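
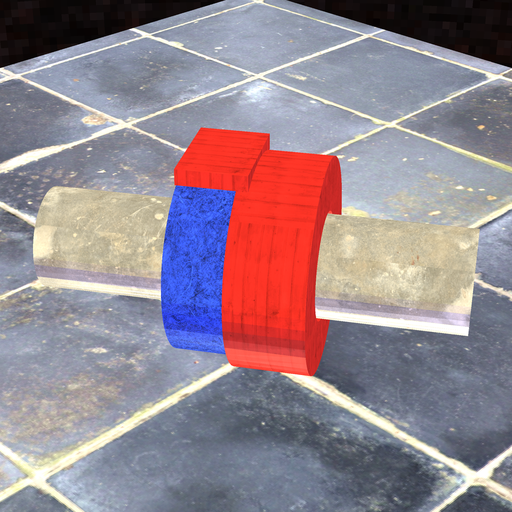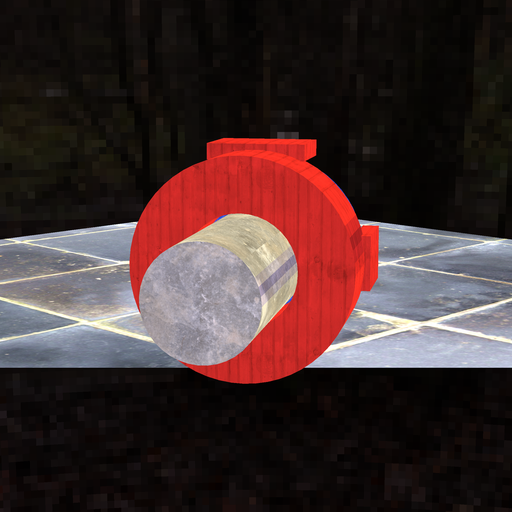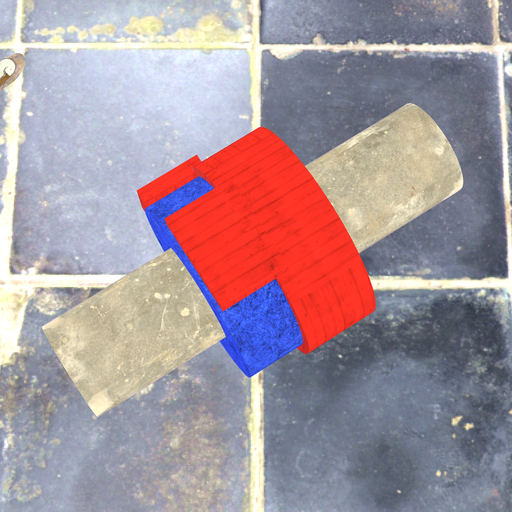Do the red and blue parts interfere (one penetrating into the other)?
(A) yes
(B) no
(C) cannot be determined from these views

(A) yes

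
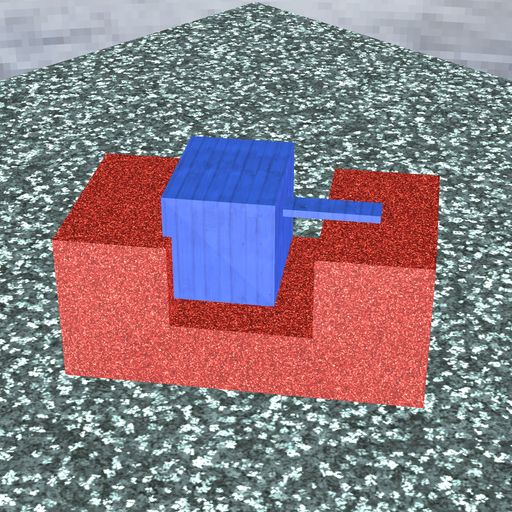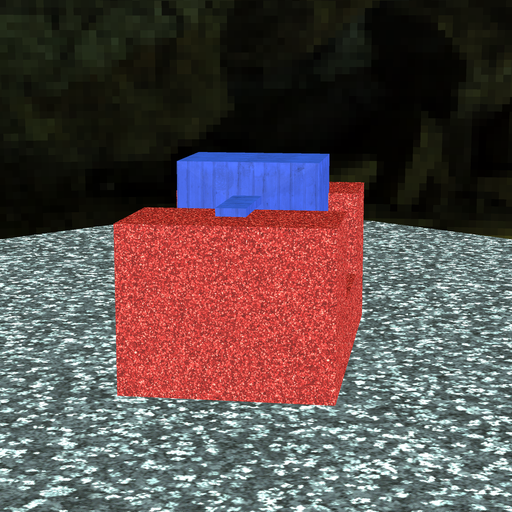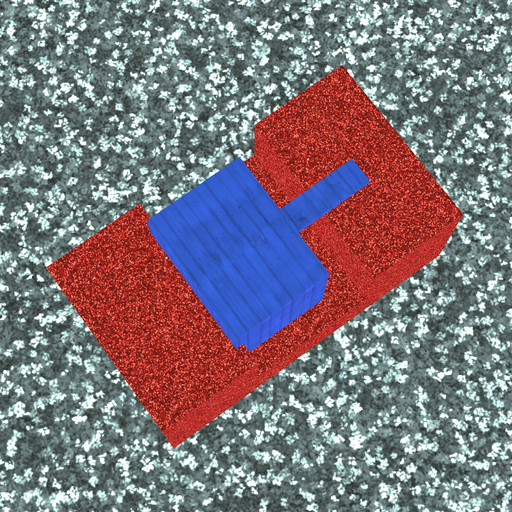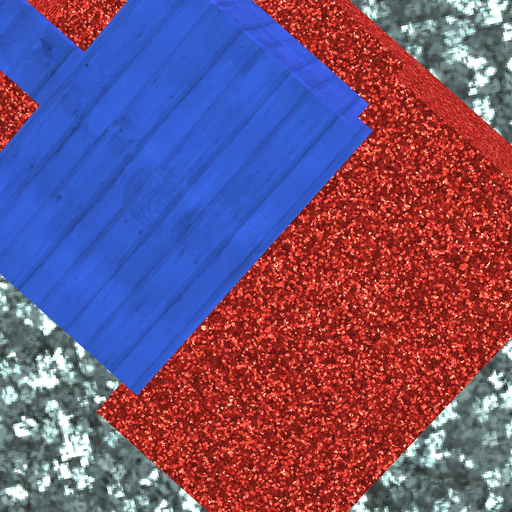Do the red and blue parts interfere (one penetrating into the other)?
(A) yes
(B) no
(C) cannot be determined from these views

(A) yes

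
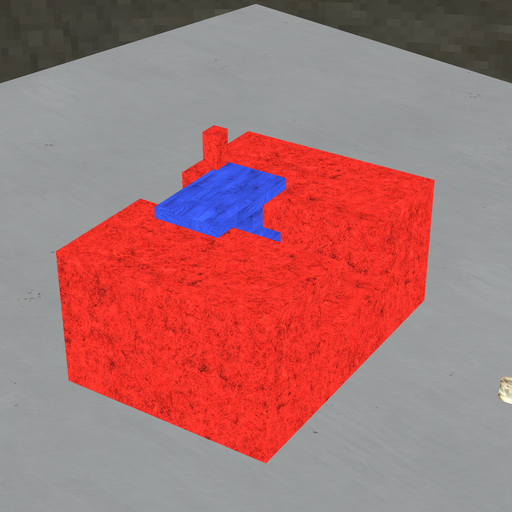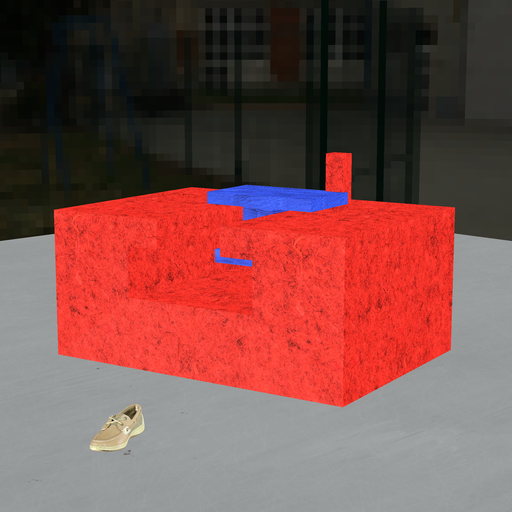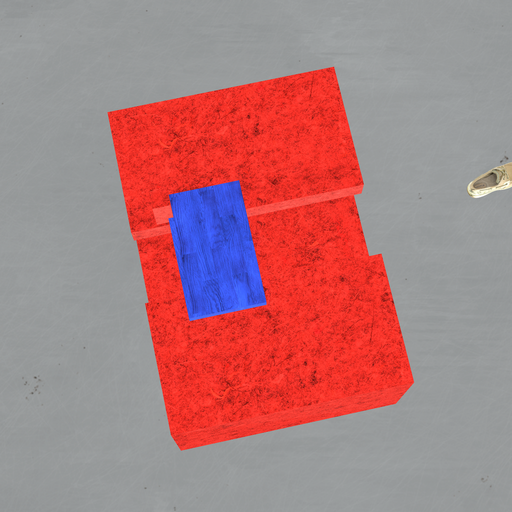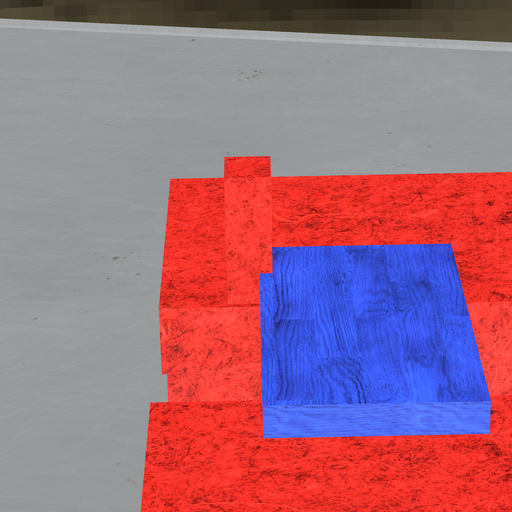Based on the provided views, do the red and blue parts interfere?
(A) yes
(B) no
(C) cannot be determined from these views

(A) yes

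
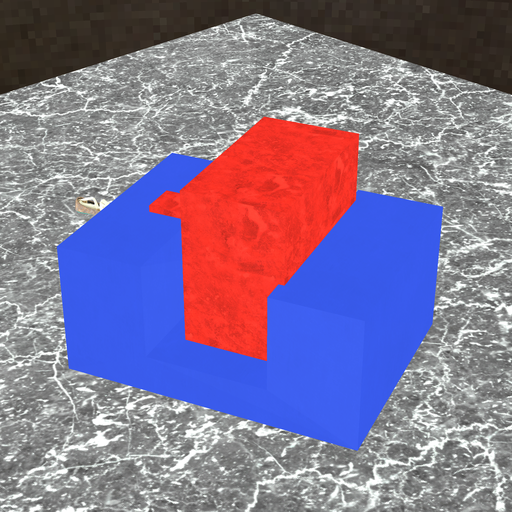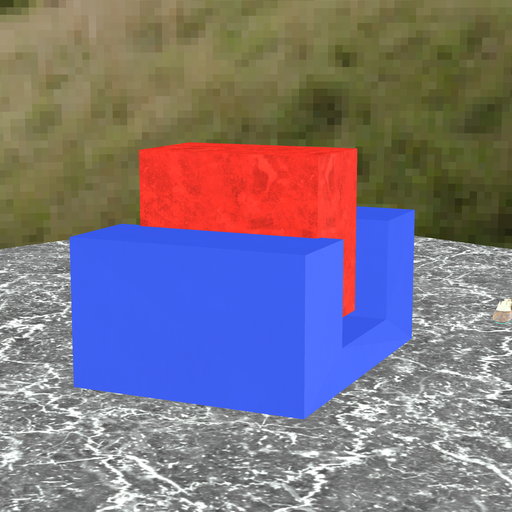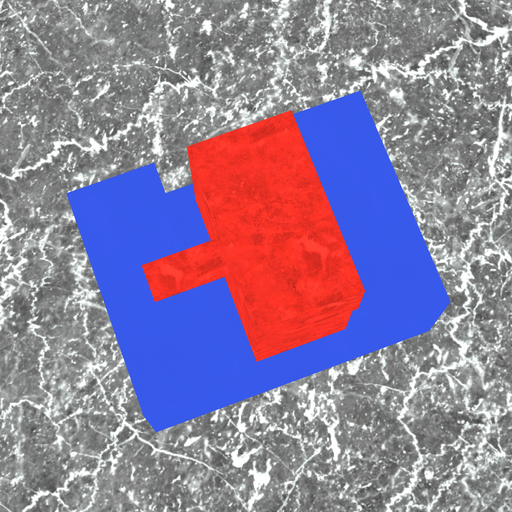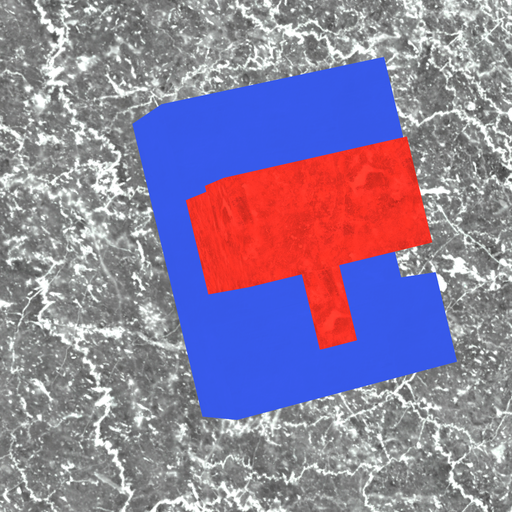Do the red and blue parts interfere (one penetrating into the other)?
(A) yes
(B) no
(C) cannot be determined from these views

(A) yes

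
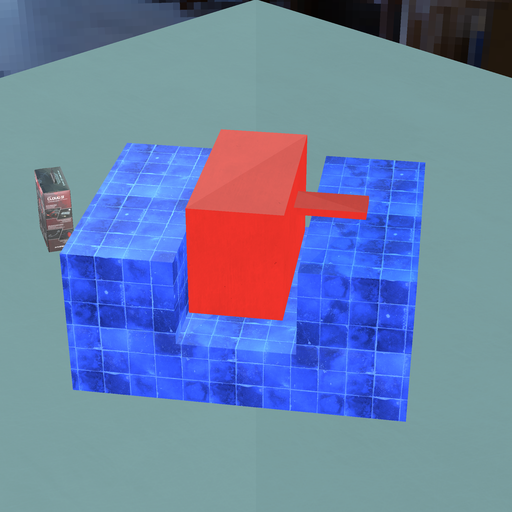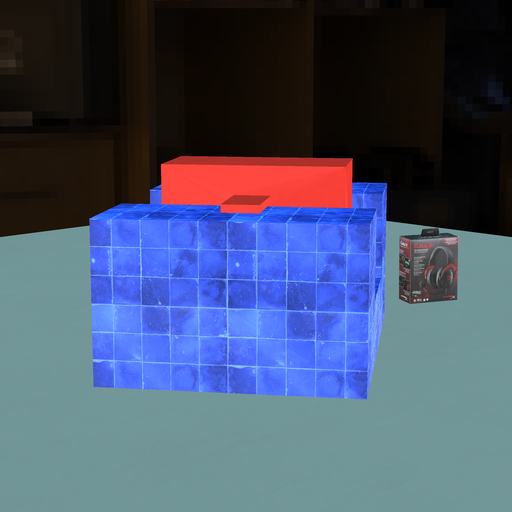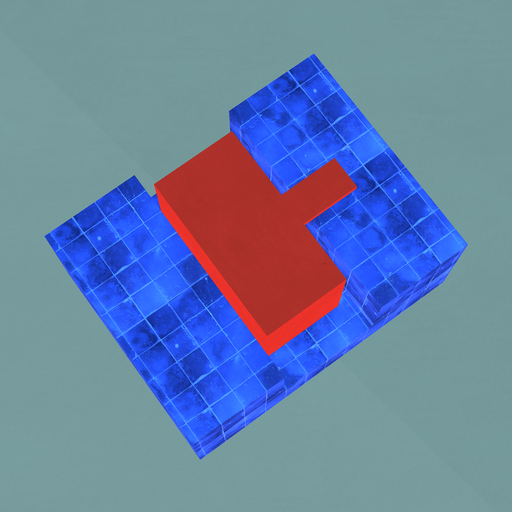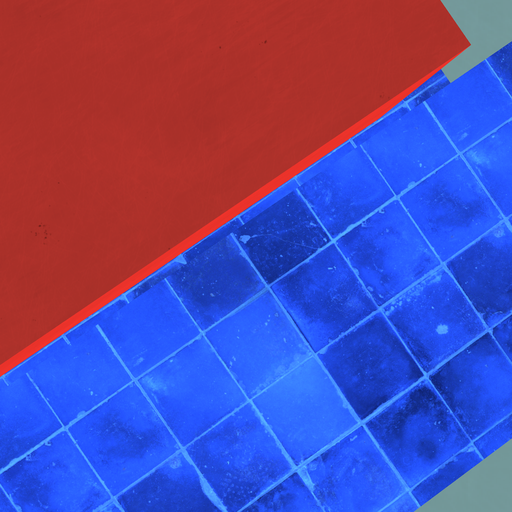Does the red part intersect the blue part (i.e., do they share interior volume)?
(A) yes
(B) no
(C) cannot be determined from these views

(B) no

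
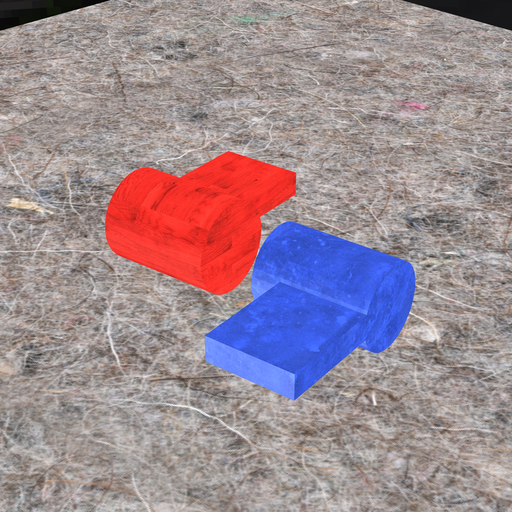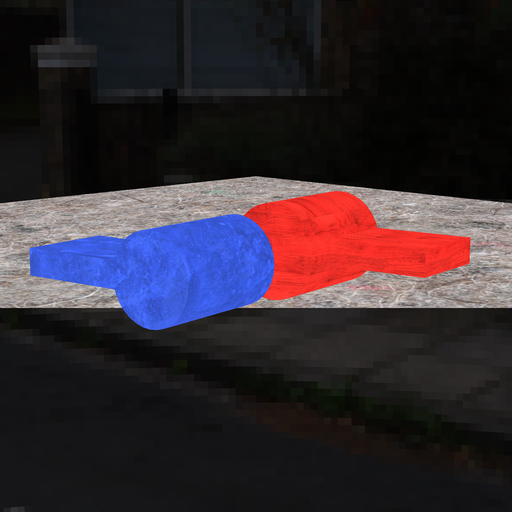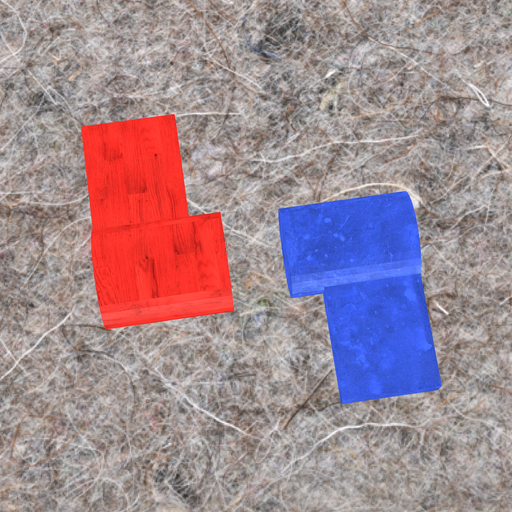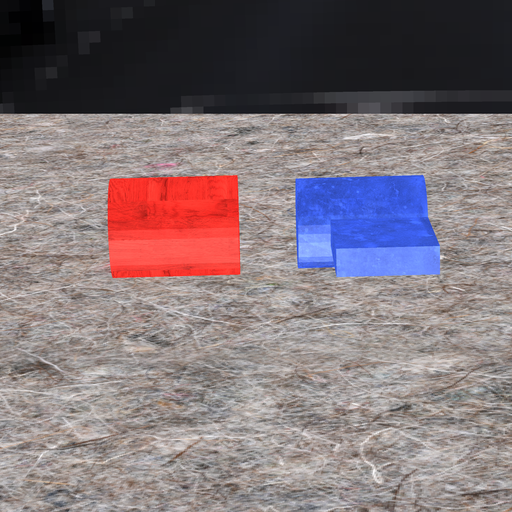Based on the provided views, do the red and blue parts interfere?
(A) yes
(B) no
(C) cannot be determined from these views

(B) no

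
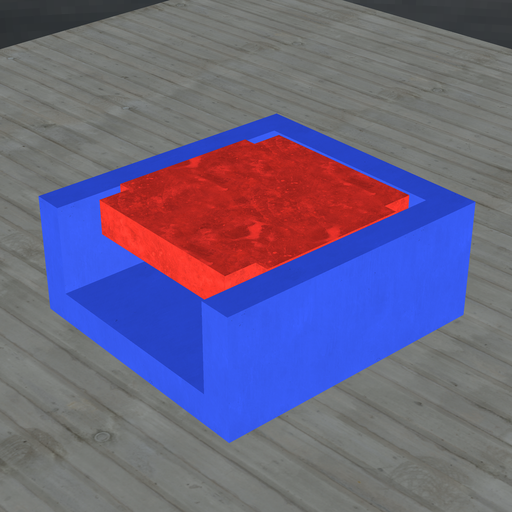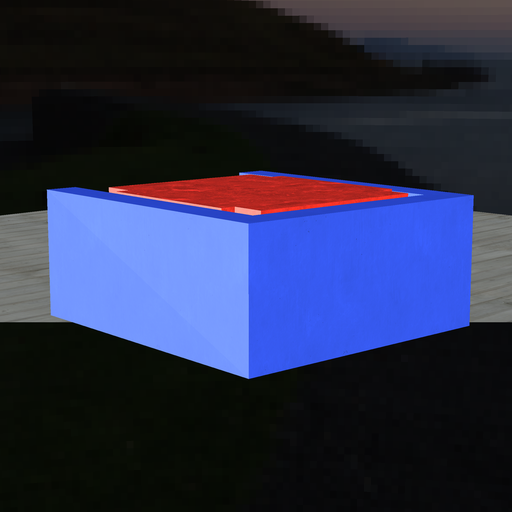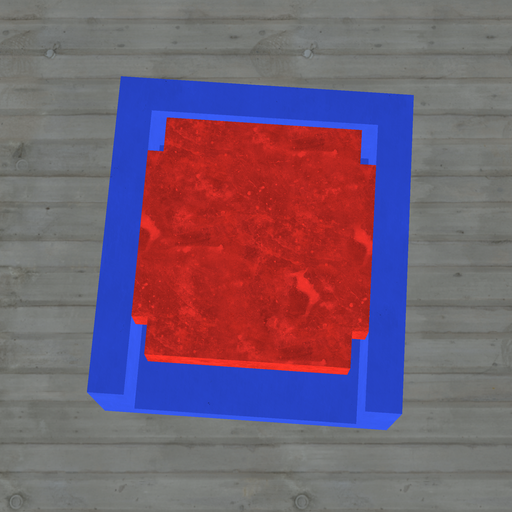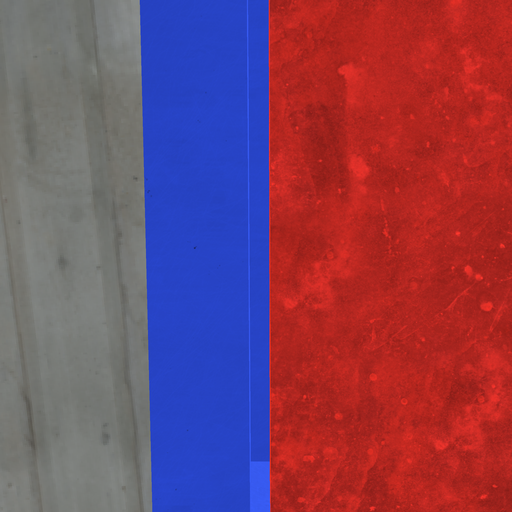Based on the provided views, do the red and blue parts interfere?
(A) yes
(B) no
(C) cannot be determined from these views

(B) no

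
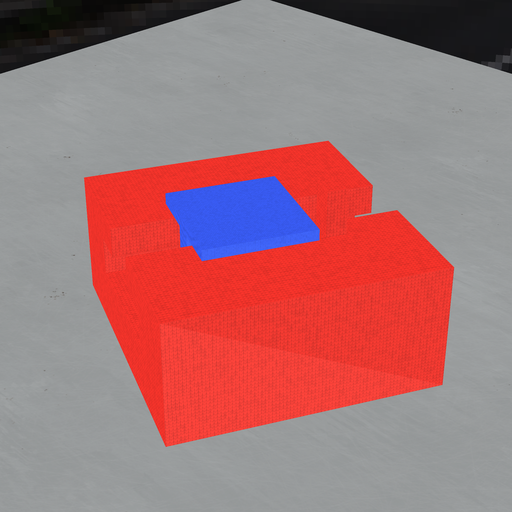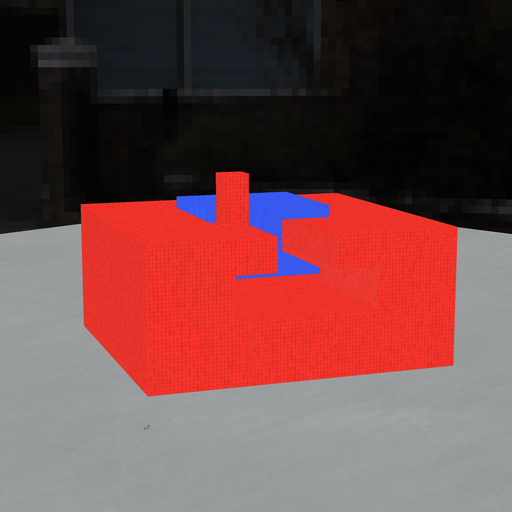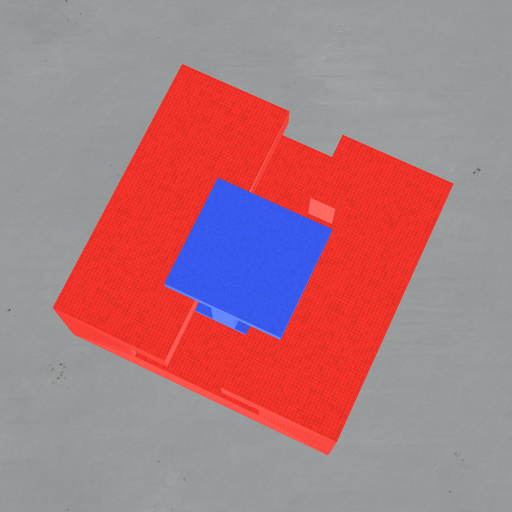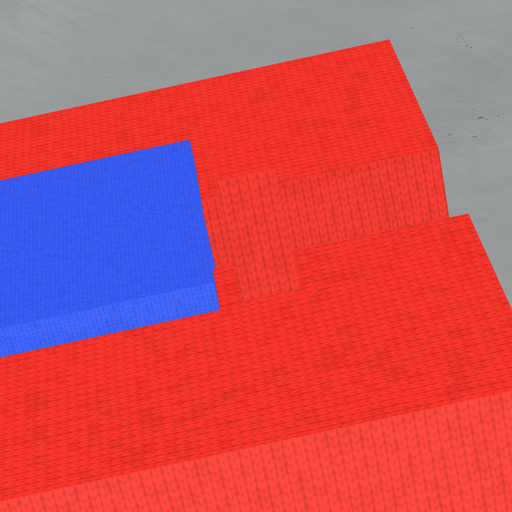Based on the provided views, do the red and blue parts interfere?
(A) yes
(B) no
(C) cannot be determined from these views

(B) no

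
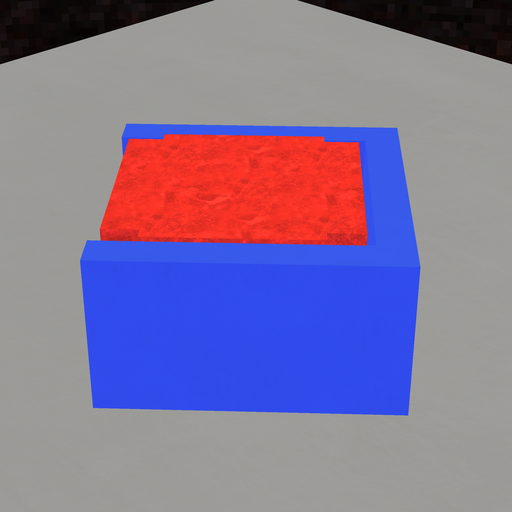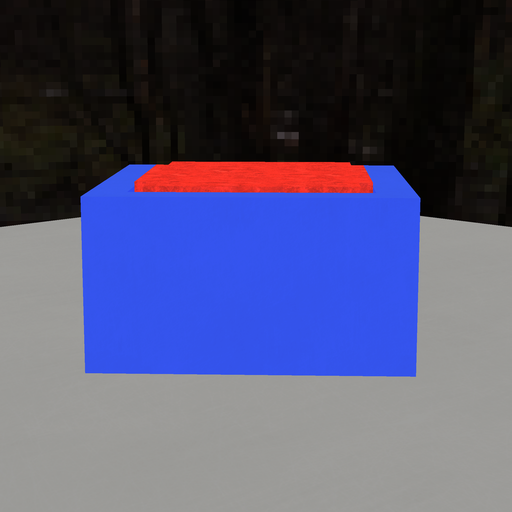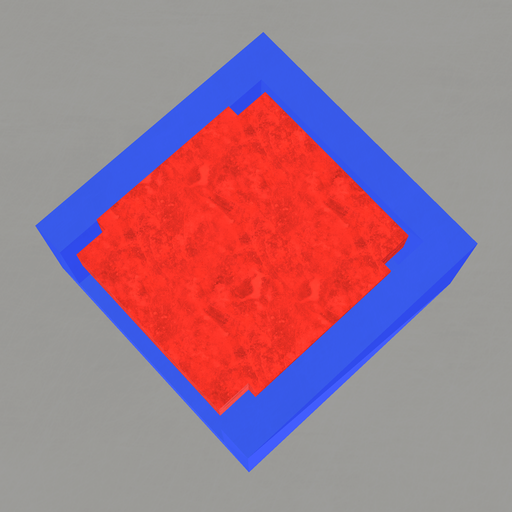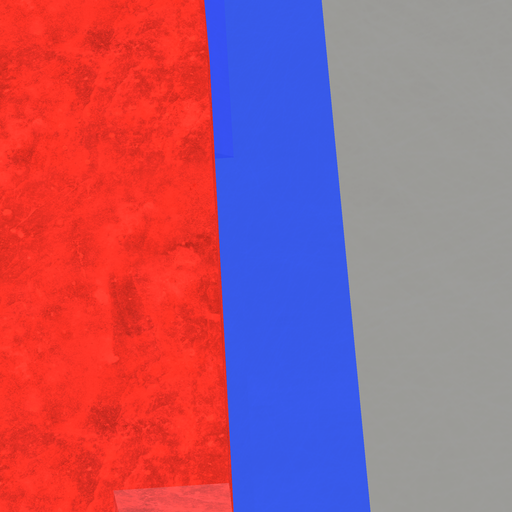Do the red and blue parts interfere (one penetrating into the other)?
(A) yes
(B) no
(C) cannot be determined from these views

(B) no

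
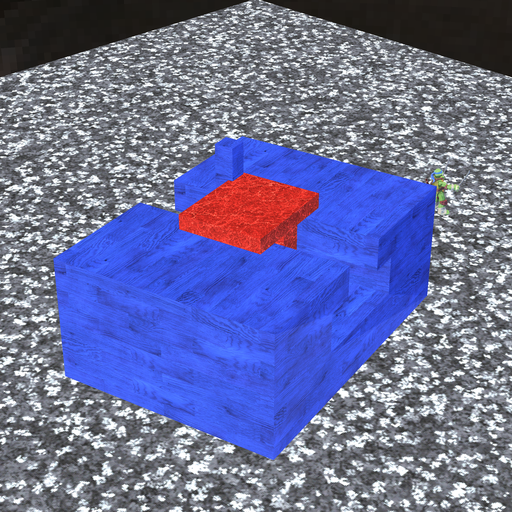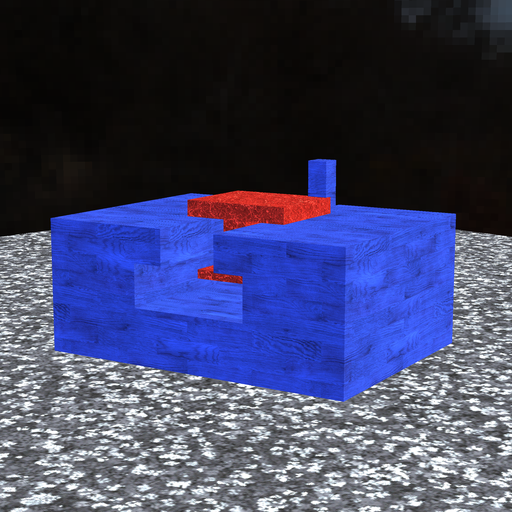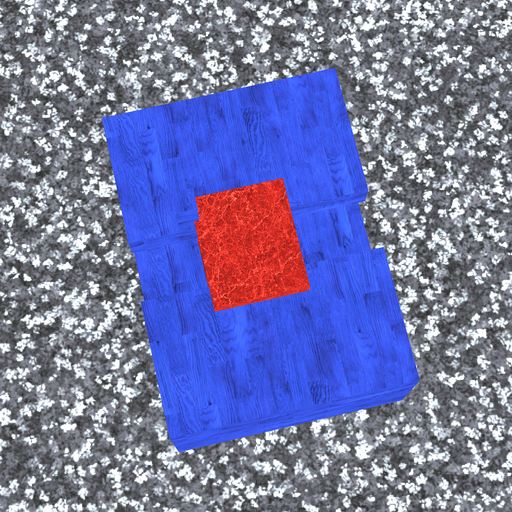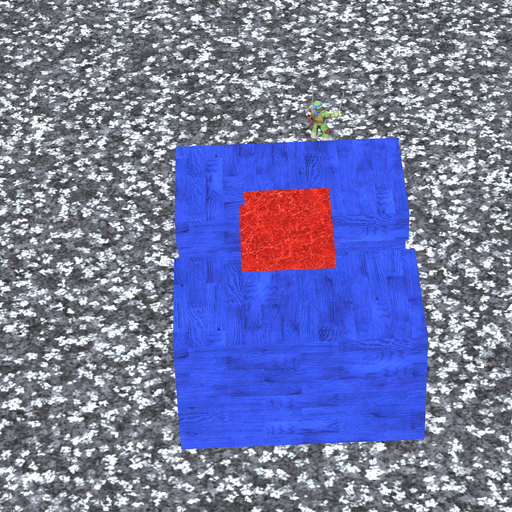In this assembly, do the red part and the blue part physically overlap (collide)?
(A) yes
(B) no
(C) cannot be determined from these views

(A) yes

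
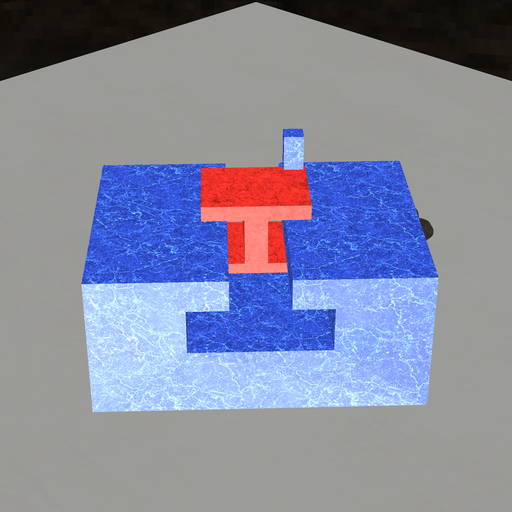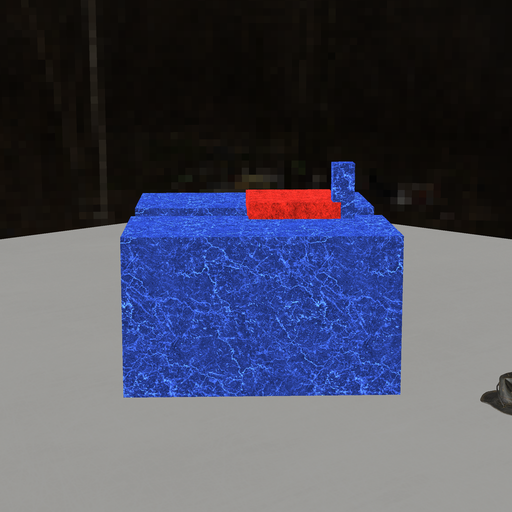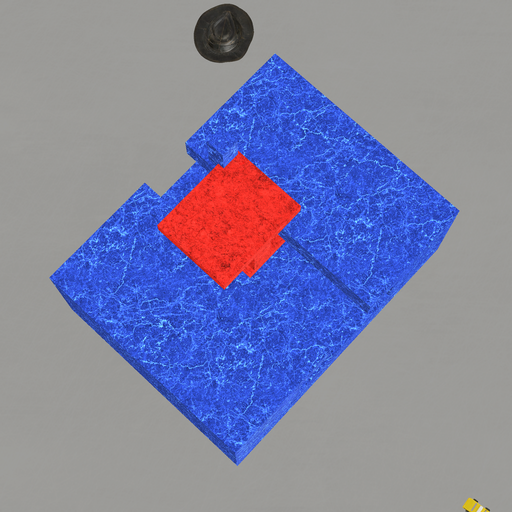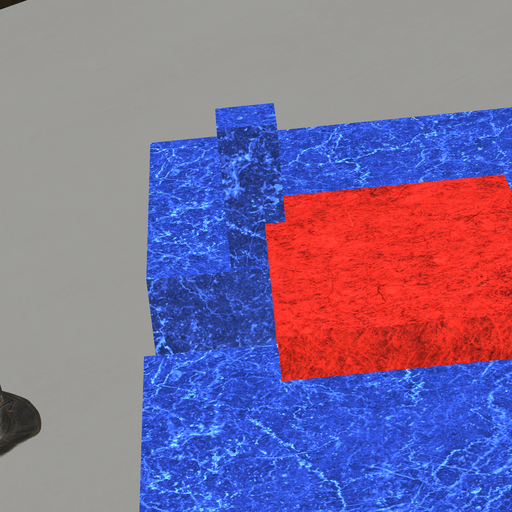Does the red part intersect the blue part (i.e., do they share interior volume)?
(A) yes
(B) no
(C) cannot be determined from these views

(A) yes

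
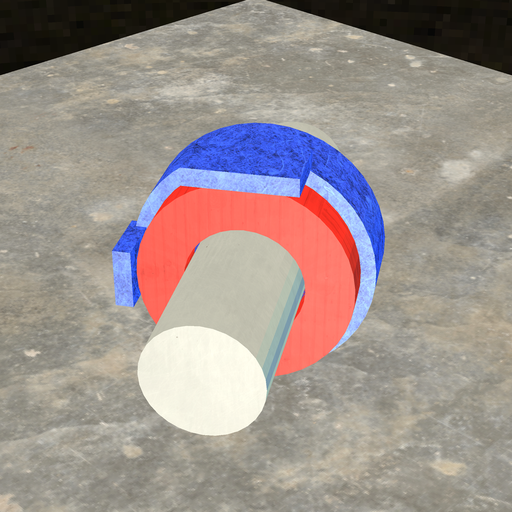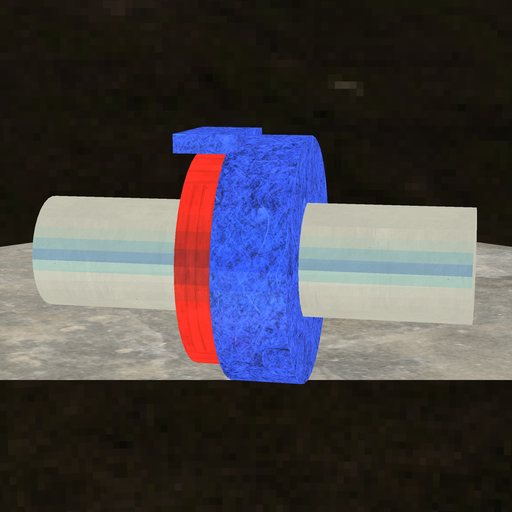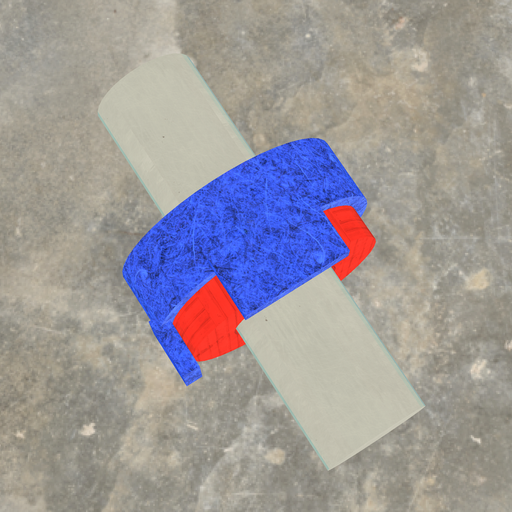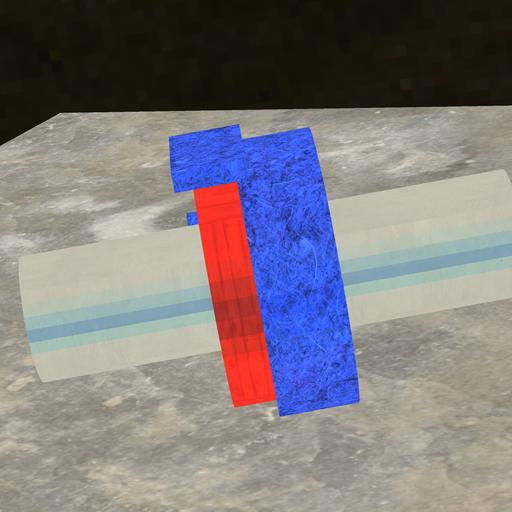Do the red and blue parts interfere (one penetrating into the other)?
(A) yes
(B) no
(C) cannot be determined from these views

(A) yes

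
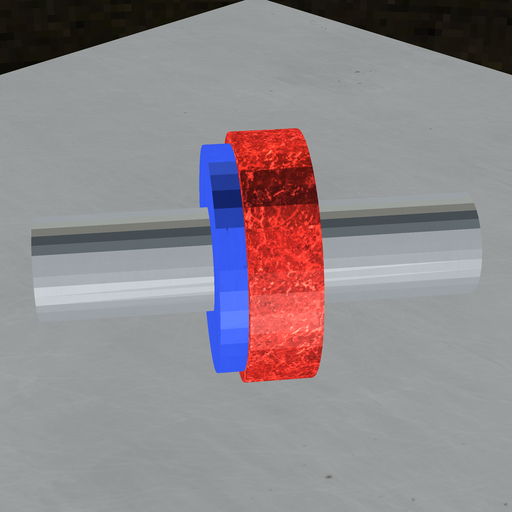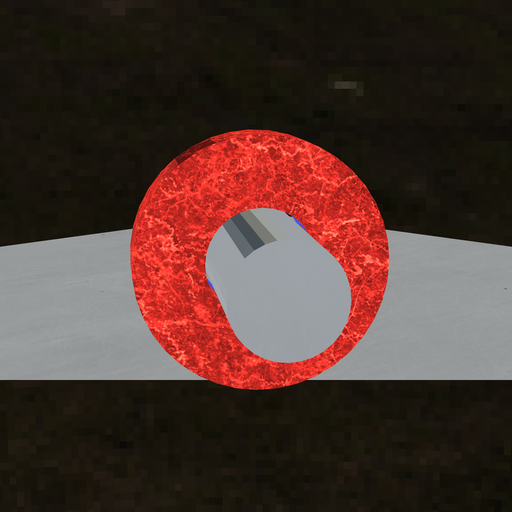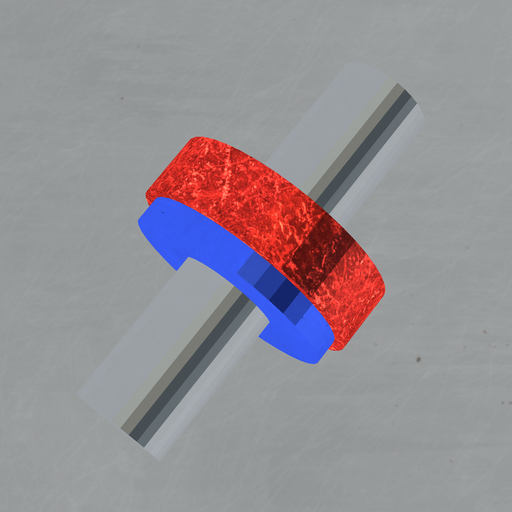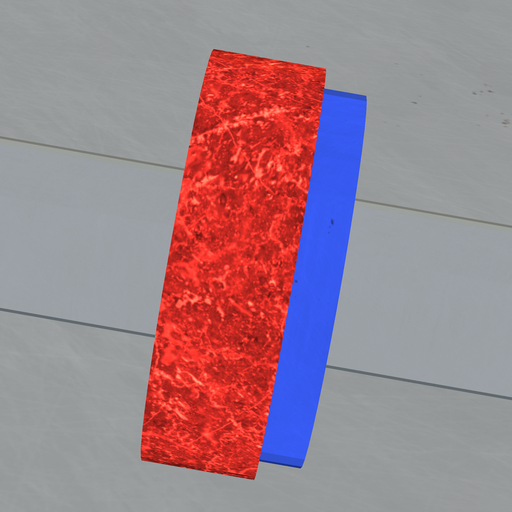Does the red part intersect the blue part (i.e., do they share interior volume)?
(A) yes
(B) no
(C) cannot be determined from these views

(A) yes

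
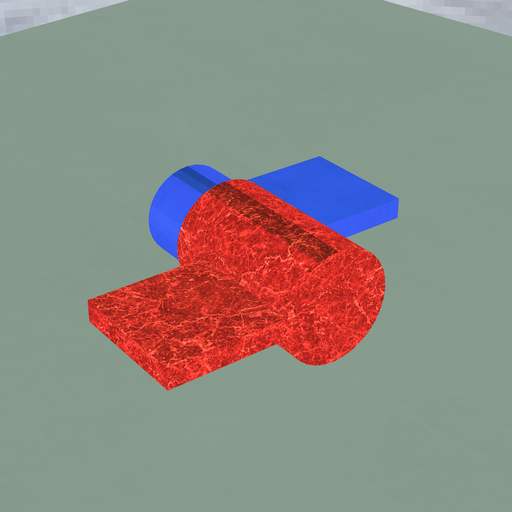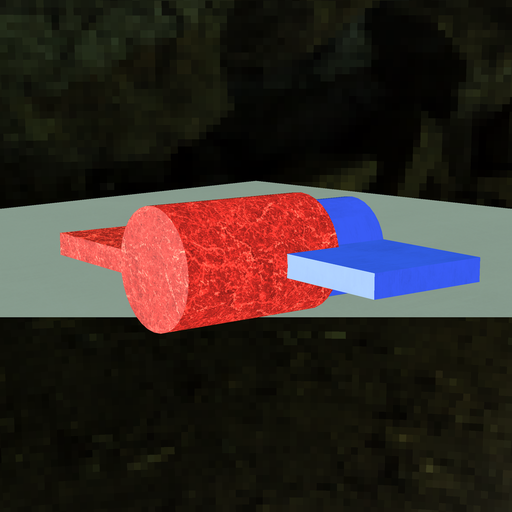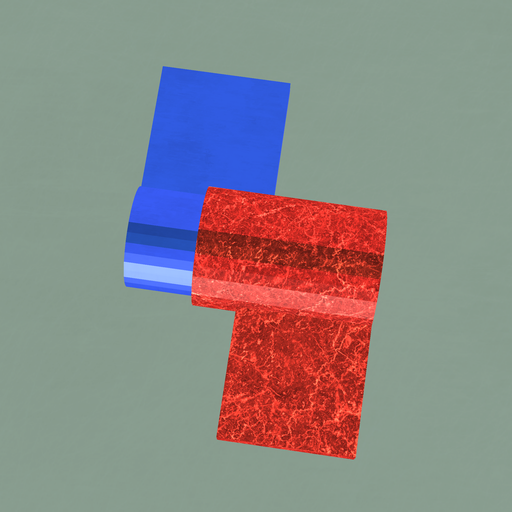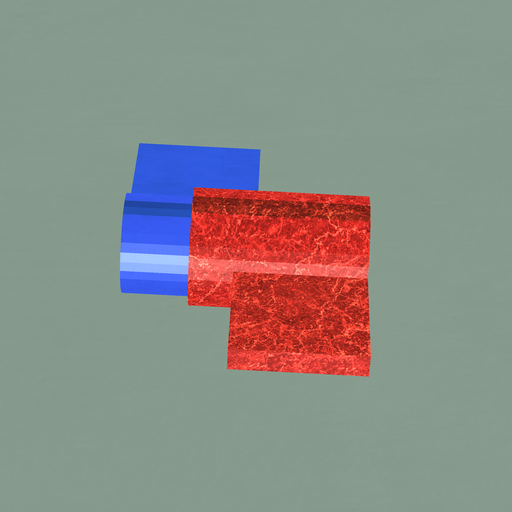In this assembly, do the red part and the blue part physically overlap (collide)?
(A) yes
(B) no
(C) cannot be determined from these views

(A) yes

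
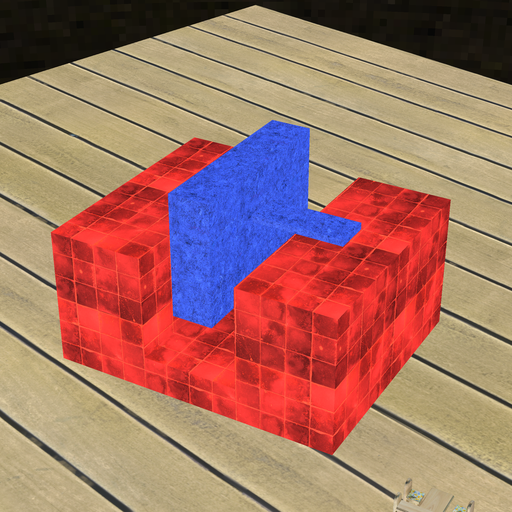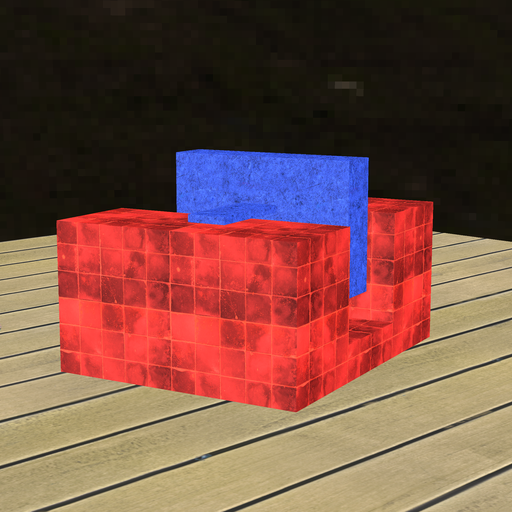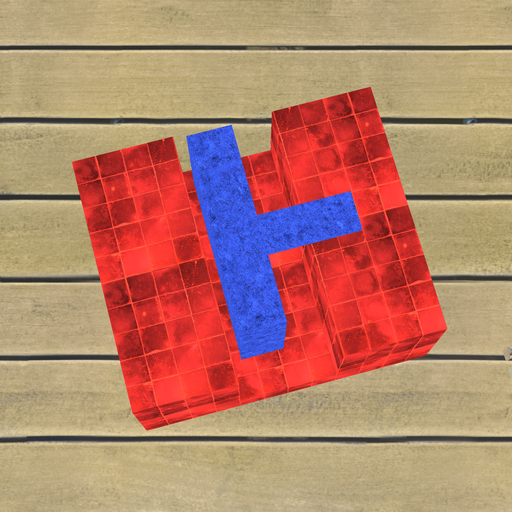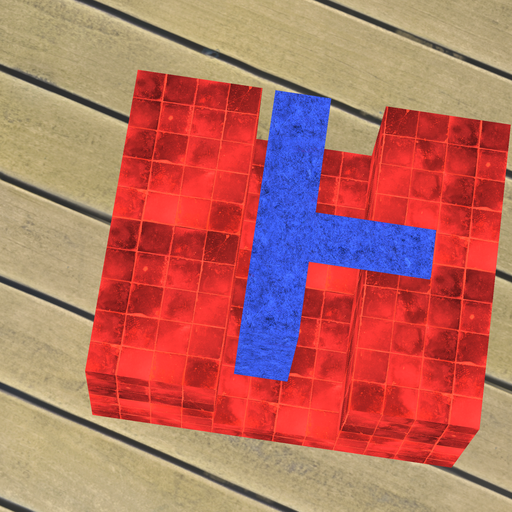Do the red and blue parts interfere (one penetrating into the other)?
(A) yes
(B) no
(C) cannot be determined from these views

(B) no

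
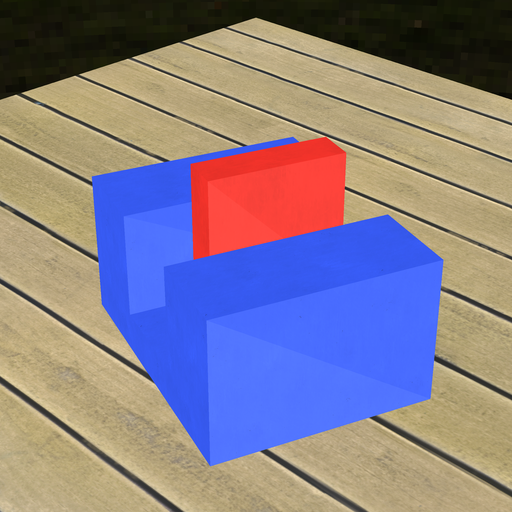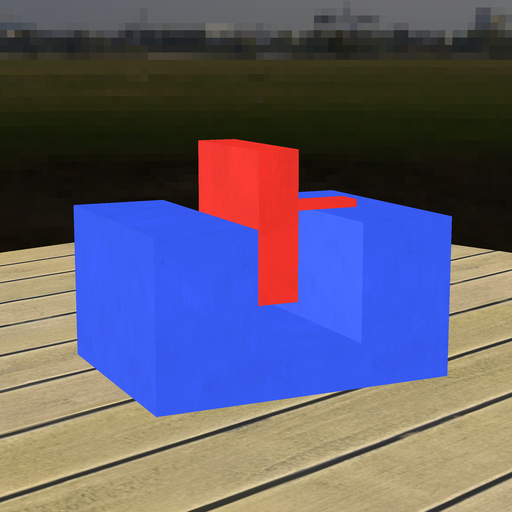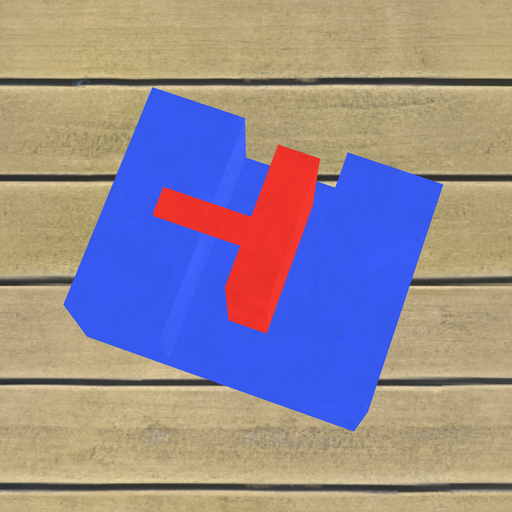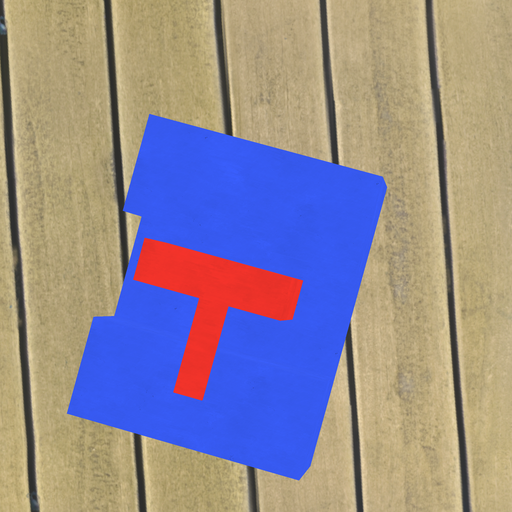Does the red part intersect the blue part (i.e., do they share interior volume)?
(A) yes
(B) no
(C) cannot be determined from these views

(B) no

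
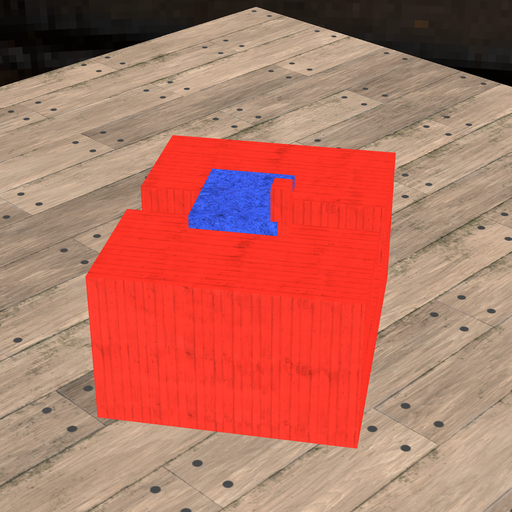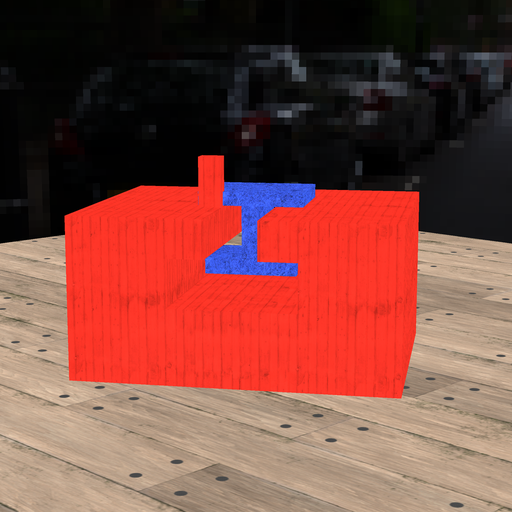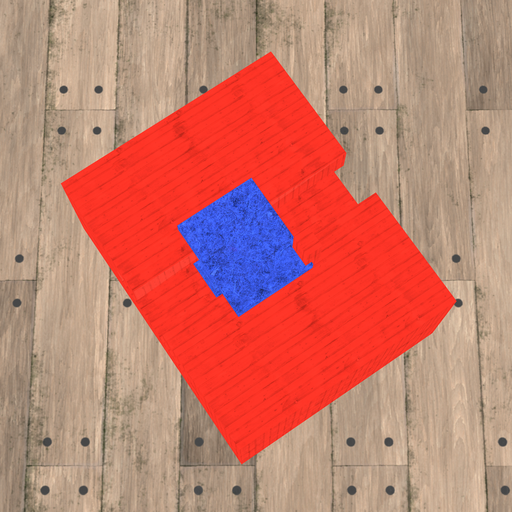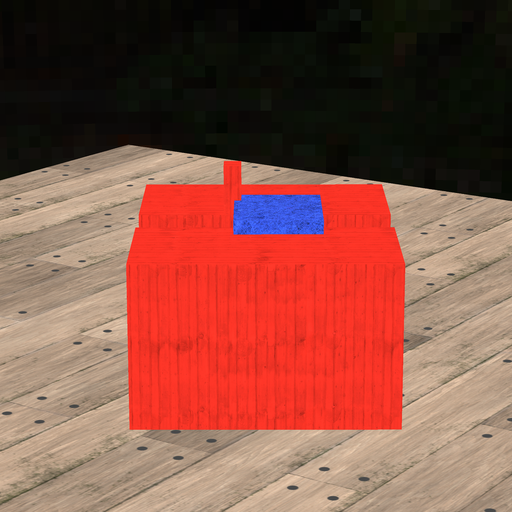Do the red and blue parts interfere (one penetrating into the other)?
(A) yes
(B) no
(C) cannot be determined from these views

(A) yes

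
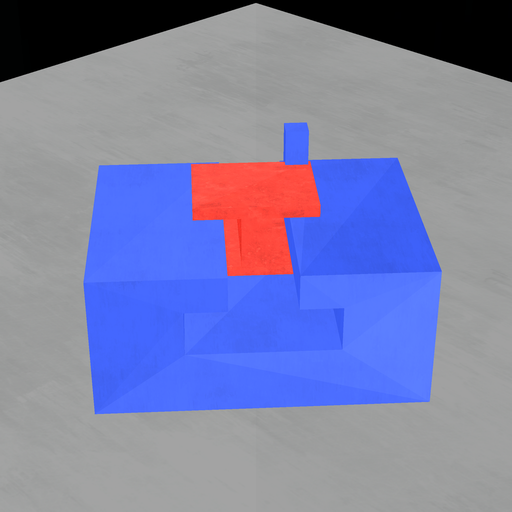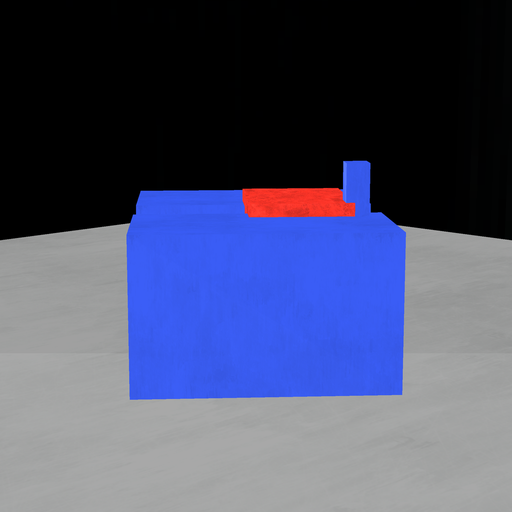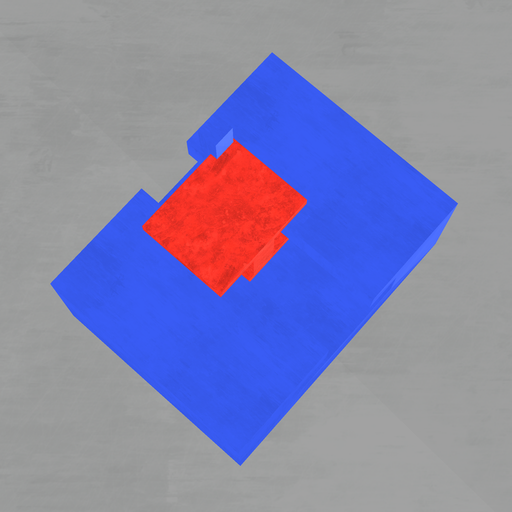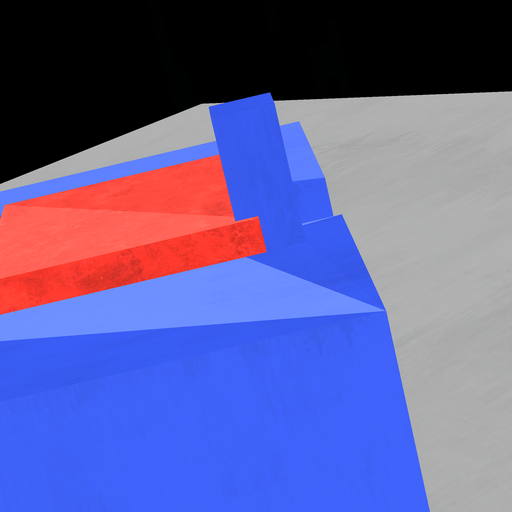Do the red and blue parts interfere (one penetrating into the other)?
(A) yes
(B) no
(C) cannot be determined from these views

(A) yes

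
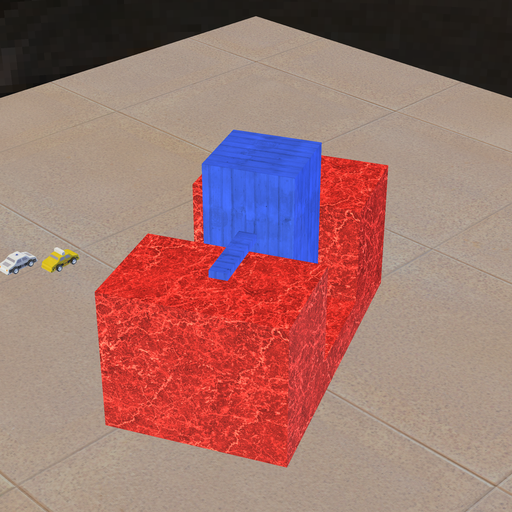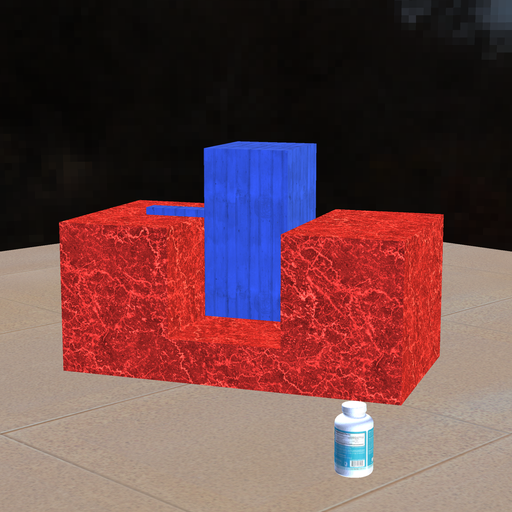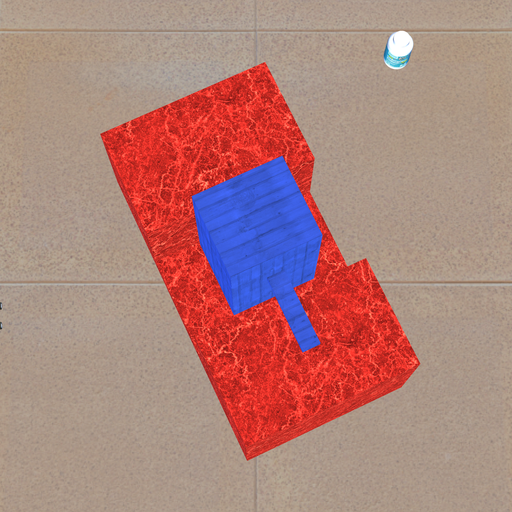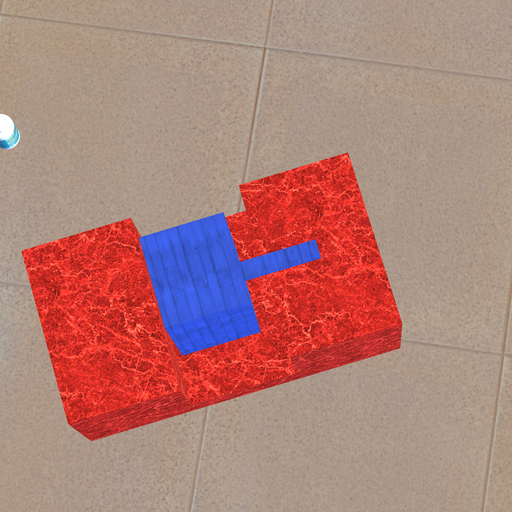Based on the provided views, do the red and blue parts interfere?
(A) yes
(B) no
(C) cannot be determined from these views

(B) no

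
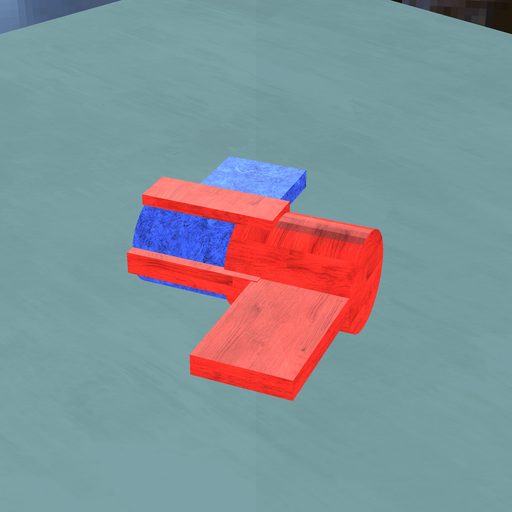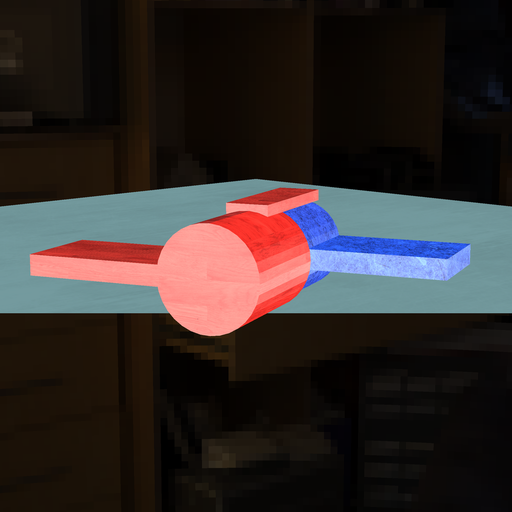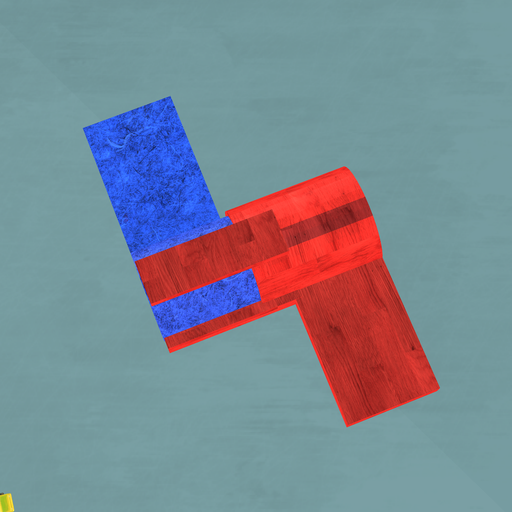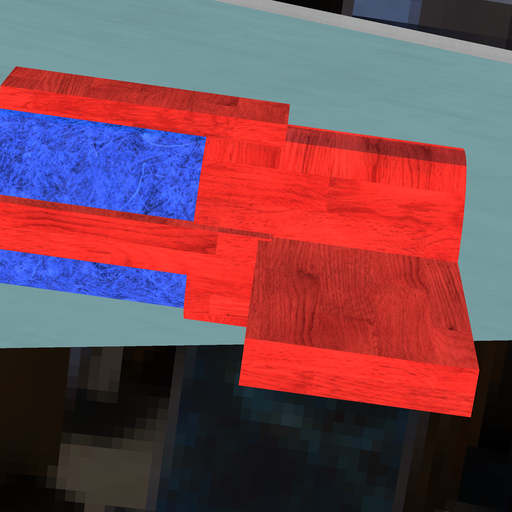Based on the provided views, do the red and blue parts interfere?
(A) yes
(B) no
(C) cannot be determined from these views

(A) yes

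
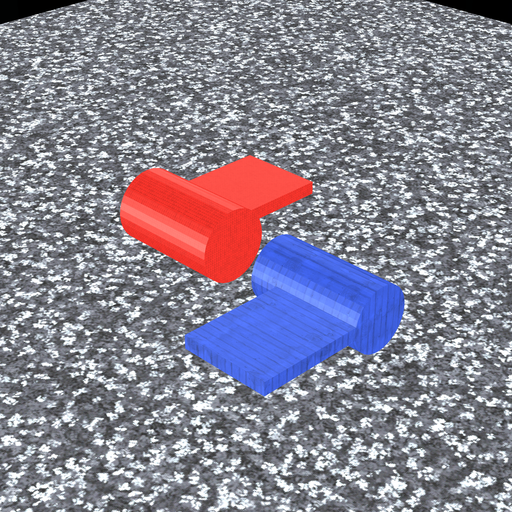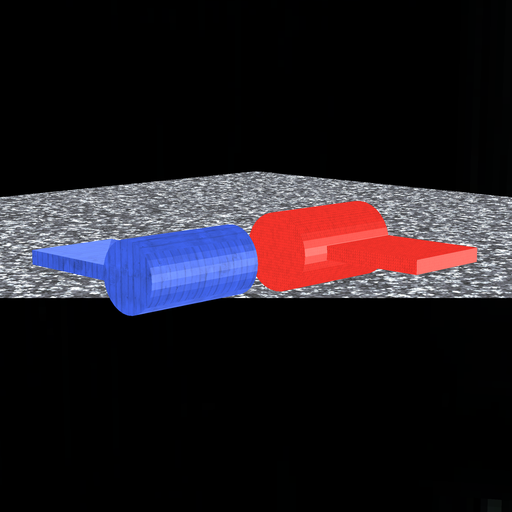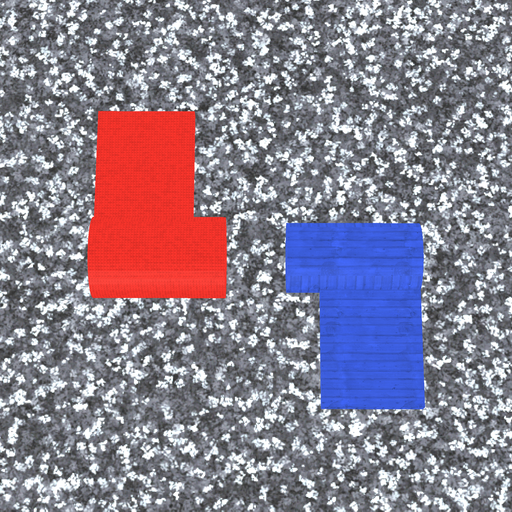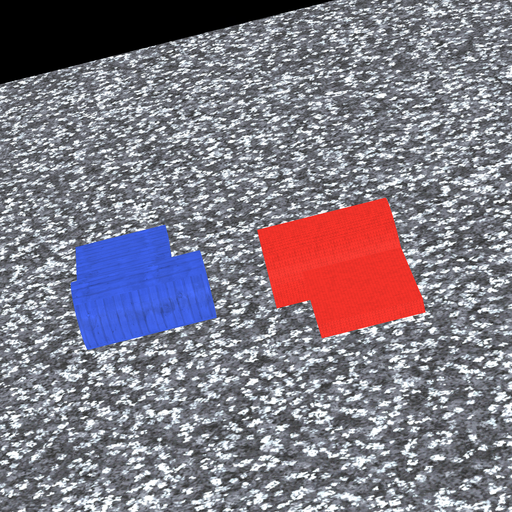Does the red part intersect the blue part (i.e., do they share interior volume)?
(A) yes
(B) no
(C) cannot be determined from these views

(B) no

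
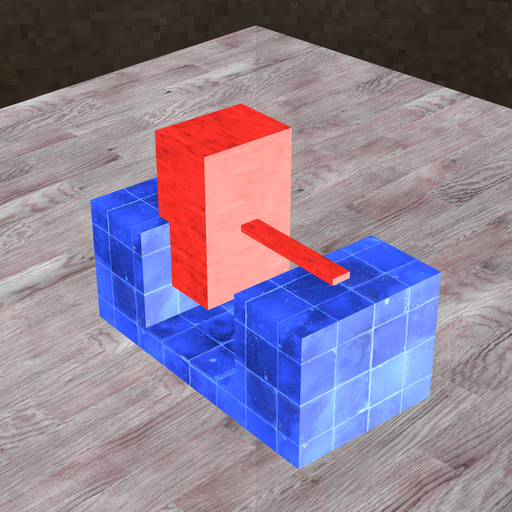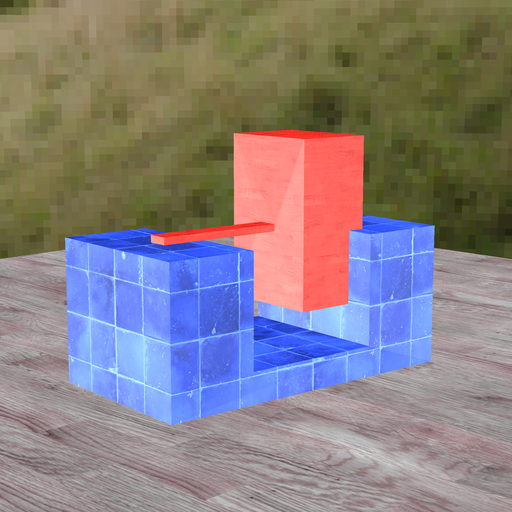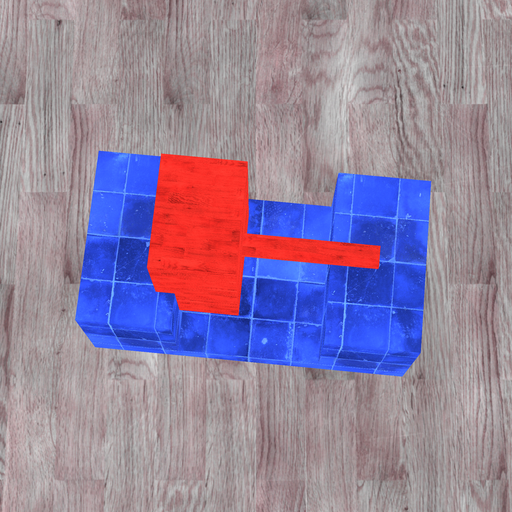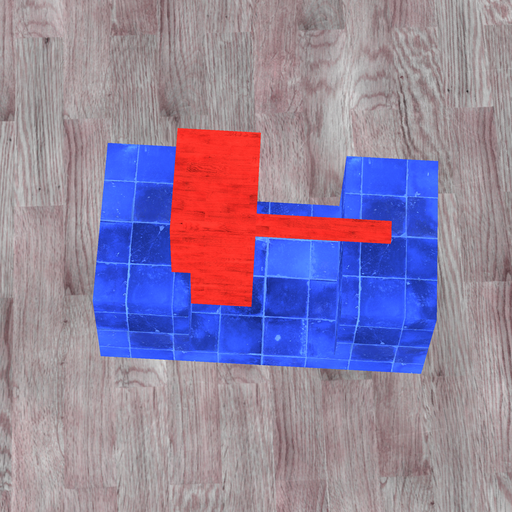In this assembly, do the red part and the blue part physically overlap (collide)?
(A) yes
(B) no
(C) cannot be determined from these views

(A) yes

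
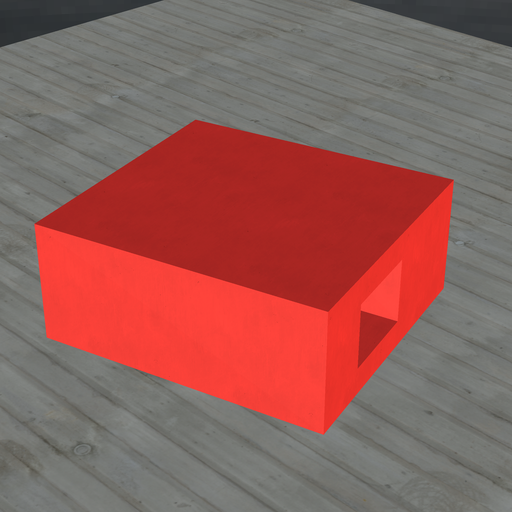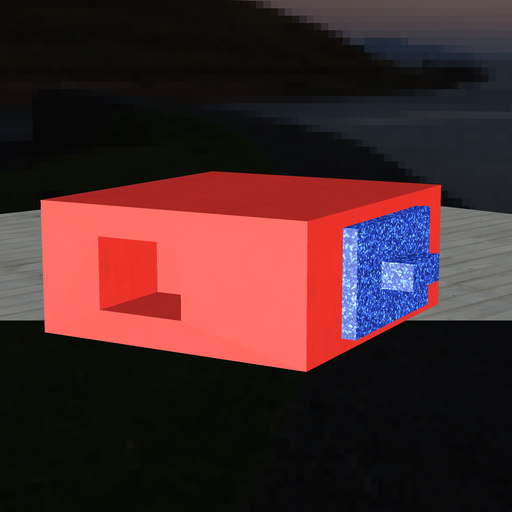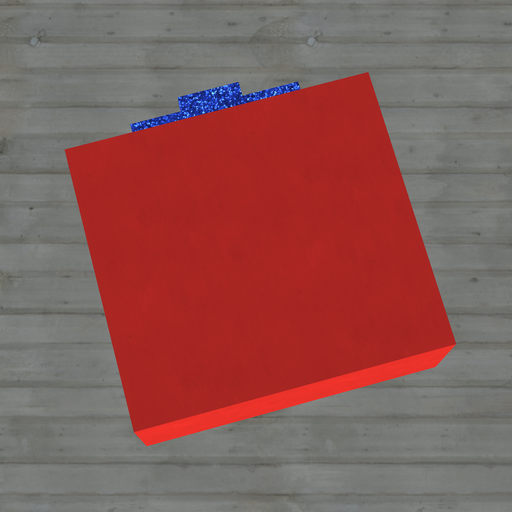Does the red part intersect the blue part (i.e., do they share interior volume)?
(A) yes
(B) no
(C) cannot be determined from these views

(C) cannot be determined from these views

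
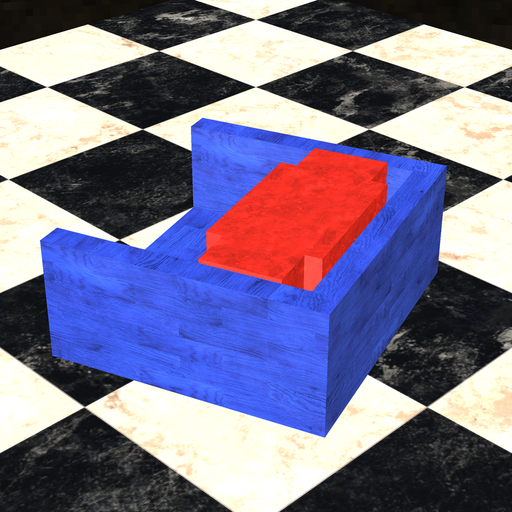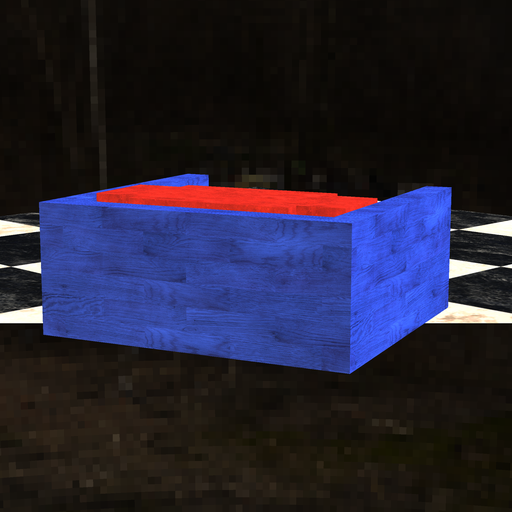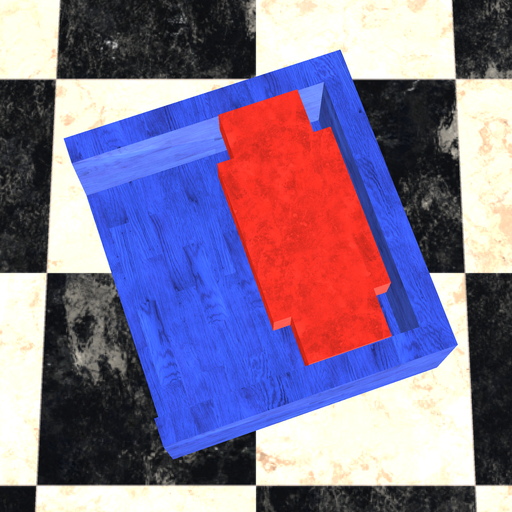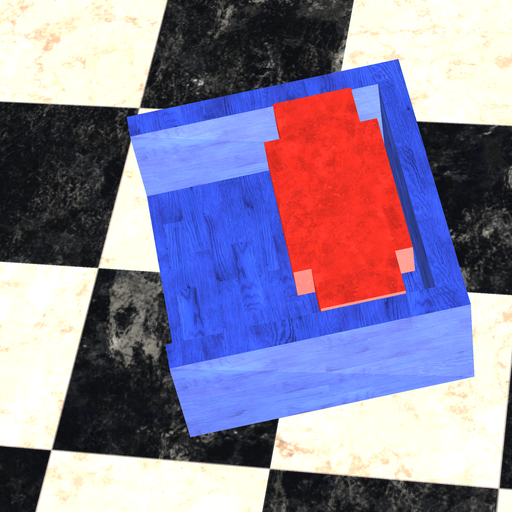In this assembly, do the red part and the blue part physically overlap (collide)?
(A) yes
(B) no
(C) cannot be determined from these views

(B) no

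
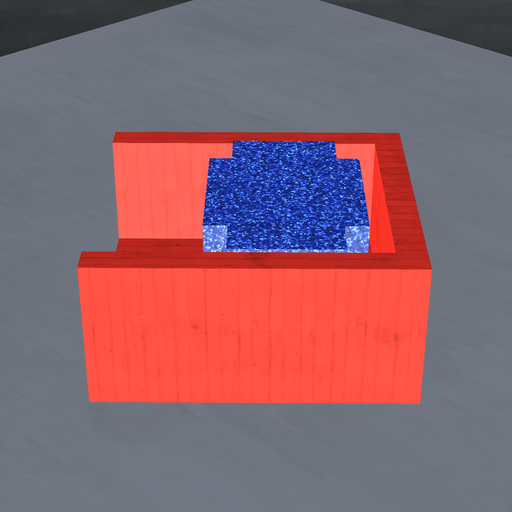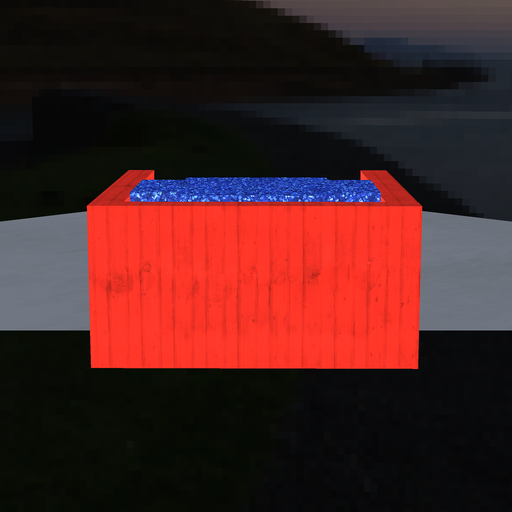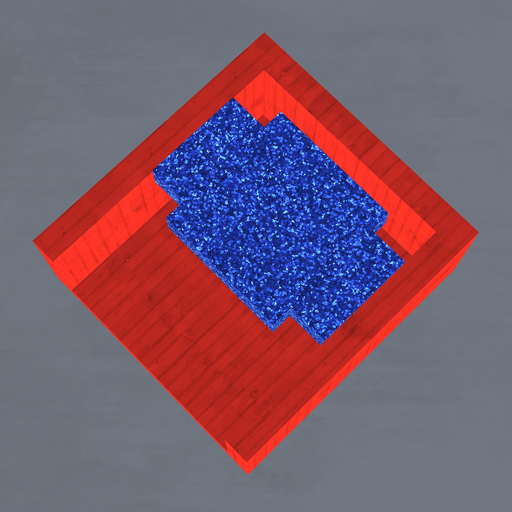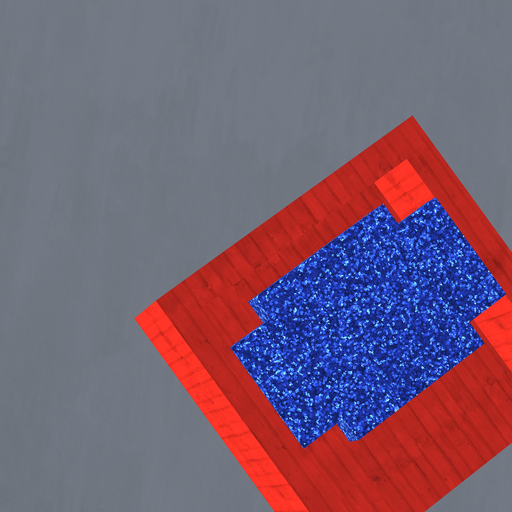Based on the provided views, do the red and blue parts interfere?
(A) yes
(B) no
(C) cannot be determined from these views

(B) no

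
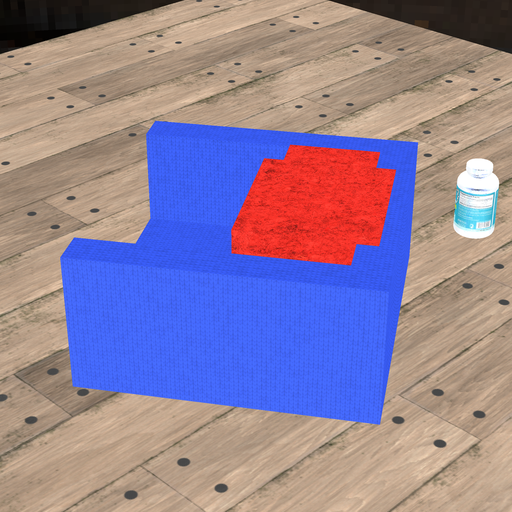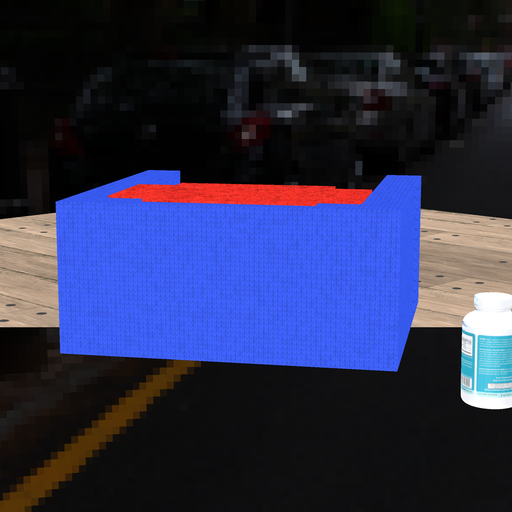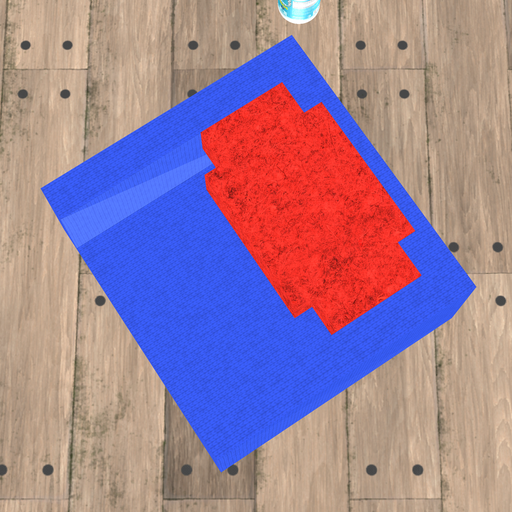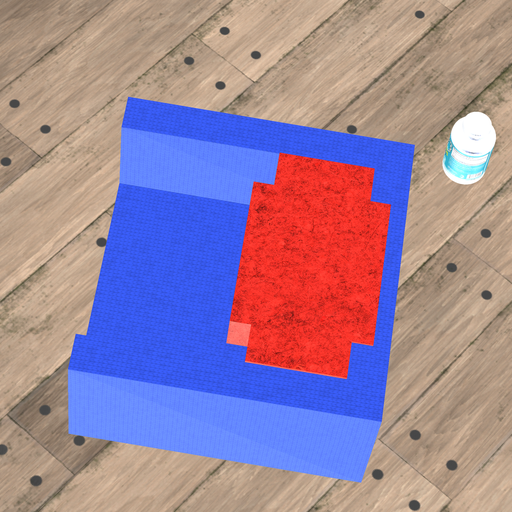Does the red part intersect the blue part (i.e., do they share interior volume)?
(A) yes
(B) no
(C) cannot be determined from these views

(A) yes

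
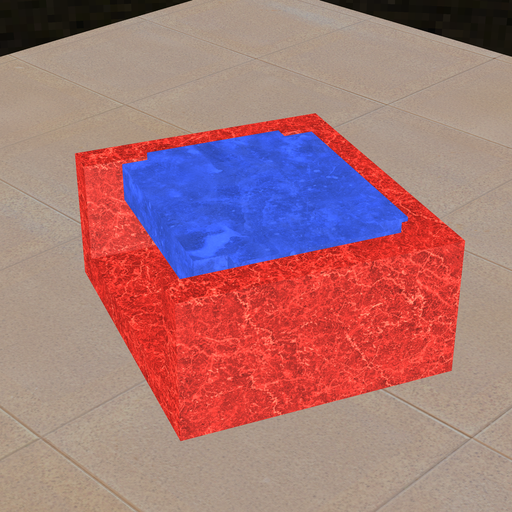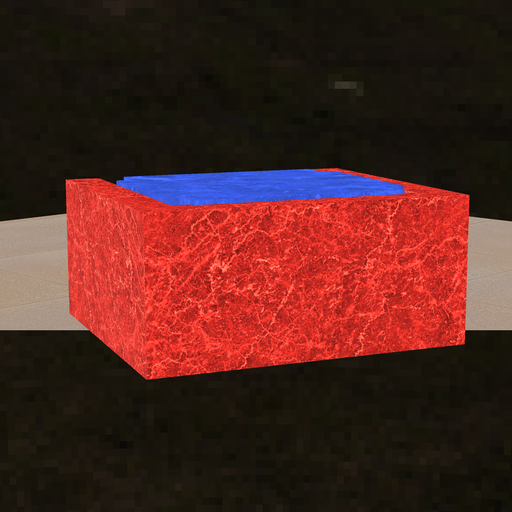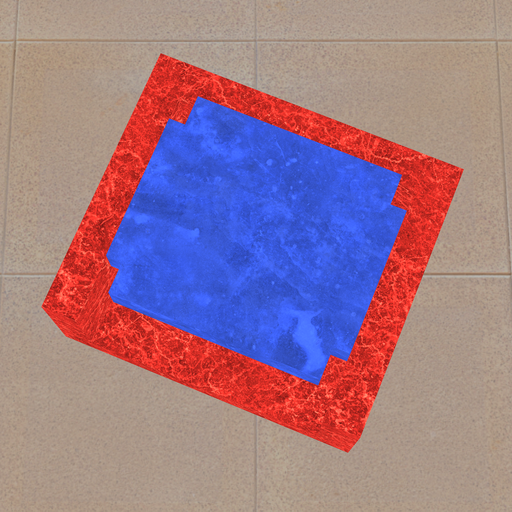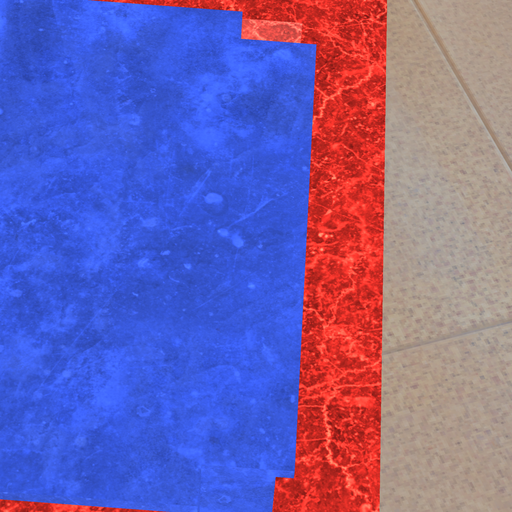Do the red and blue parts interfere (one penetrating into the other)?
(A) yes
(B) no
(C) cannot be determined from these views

(A) yes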